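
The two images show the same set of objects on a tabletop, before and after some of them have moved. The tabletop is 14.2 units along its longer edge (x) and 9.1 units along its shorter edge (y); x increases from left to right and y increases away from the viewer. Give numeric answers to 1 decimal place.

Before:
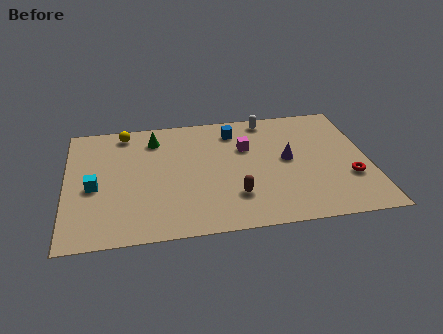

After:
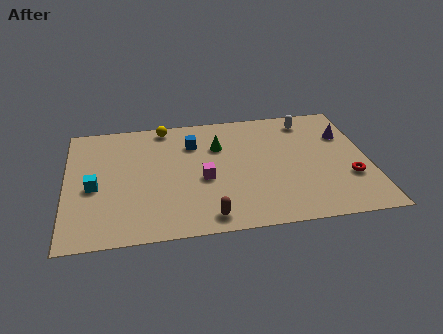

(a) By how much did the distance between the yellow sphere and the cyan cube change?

+1.1

Before: roughly 4.3 units apart; after: 5.4. That's 1.1 units further apart.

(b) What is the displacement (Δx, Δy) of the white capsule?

(1.9, -0.4)

The white capsule started near (9.6, 8.1) and ended near (11.5, 7.7).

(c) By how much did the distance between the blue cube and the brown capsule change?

+0.6

They were about 5.0 units apart before and 5.6 after — 0.6 units further apart.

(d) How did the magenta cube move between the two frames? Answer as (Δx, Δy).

(-2.1, -2.1)

The magenta cube was at about (8.5, 6.0) and moved to about (6.4, 3.9).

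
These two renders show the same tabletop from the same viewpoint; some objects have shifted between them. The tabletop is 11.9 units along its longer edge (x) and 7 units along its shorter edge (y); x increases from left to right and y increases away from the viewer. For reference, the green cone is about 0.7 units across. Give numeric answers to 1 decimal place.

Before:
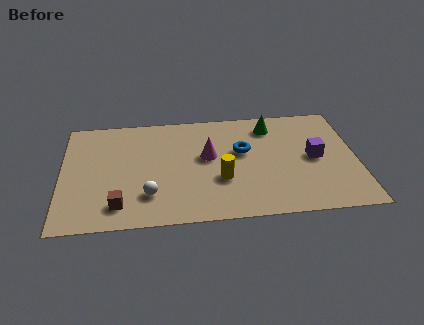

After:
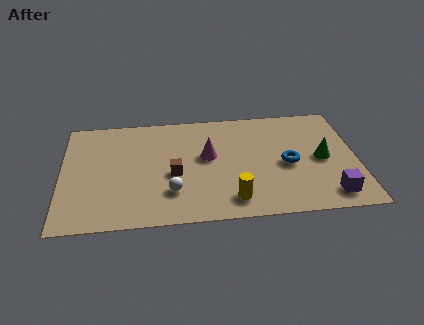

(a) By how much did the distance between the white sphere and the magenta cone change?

-0.7

Before: roughly 3.3 units apart; after: 2.6. That's 0.7 units closer together.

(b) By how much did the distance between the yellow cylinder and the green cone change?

+0.5

Before: roughly 3.8 units apart; after: 4.3. That's 0.5 units further apart.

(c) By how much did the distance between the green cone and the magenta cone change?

+1.5

Before: roughly 3.1 units apart; after: 4.6. That's 1.5 units further apart.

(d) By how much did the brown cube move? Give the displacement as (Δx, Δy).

(2.2, 1.7)

The brown cube was at about (2.3, 1.3) and moved to about (4.5, 3.0).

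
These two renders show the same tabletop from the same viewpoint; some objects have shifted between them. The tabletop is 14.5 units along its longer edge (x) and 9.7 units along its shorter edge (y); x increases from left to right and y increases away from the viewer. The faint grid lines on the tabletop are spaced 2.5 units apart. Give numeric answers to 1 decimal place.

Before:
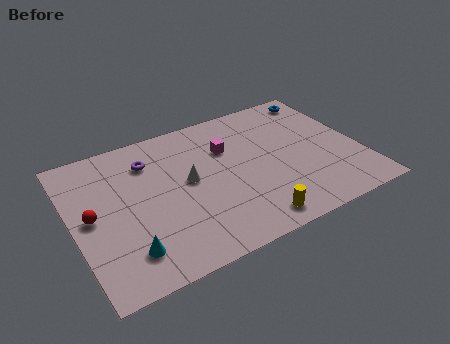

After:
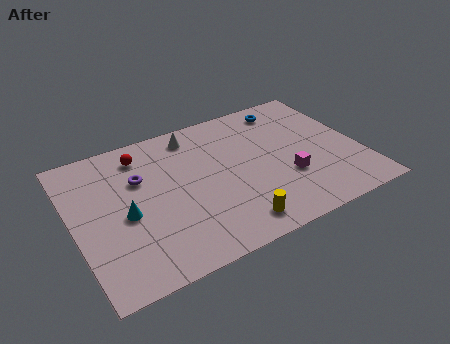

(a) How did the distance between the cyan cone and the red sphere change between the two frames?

+0.7

Before: roughly 3.2 units apart; after: 3.9. That's 0.7 units further apart.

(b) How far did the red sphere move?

4.2

From (0.9, 4.9) to (3.8, 8.0), the red sphere covered √(2.9² + 3.1²) ≈ 4.2 units.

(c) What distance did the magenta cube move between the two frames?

4.2

The magenta cube was near (8.0, 6.6) before and (10.6, 3.3) after, so it travelled √(2.6² + 3.3²) ≈ 4.2 units.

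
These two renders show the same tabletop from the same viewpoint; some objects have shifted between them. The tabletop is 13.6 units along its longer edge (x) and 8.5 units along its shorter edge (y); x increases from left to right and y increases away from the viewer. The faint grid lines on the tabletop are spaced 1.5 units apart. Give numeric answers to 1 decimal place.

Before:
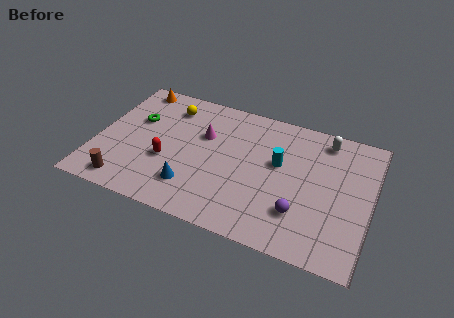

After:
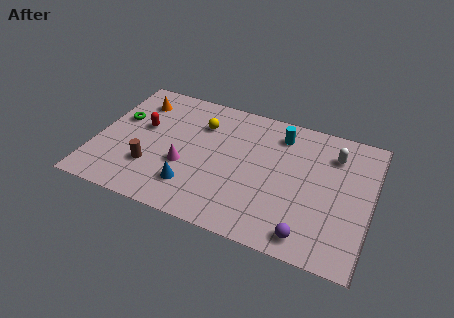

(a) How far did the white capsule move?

0.9

From (11.1, 7.3) to (11.6, 6.5), the white capsule covered √(0.5² + 0.8²) ≈ 0.9 units.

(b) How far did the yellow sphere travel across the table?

1.8

The yellow sphere moved from about (3.3, 6.8) to (5.0, 6.2), a distance of √(1.7² + 0.6²) ≈ 1.8.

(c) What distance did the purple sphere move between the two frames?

1.3

From (10.3, 2.3) to (10.8, 1.1), the purple sphere covered √(0.5² + 1.2²) ≈ 1.3 units.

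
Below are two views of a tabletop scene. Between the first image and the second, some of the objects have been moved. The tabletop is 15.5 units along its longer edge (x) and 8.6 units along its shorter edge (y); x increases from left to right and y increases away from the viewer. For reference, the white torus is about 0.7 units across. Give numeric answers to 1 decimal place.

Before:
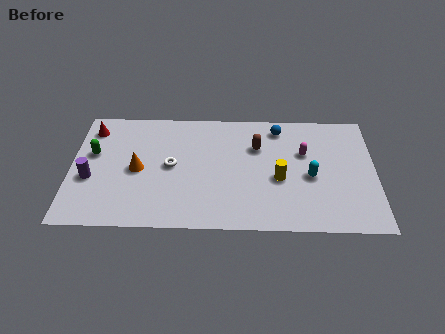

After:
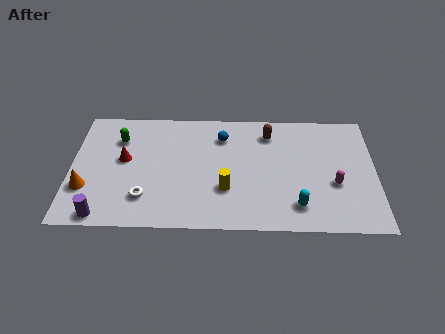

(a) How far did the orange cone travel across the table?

3.0

From (3.4, 4.1) to (0.8, 2.7), the orange cone covered √(2.6² + 1.4²) ≈ 3.0 units.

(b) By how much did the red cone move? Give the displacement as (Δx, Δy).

(1.7, -2.2)

From the two frames, the red cone sits at roughly (1.0, 7.0) before and (2.7, 4.8) after.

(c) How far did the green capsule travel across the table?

1.7

The green capsule moved from about (1.1, 5.2) to (2.4, 6.3), a distance of √(1.3² + 1.1²) ≈ 1.7.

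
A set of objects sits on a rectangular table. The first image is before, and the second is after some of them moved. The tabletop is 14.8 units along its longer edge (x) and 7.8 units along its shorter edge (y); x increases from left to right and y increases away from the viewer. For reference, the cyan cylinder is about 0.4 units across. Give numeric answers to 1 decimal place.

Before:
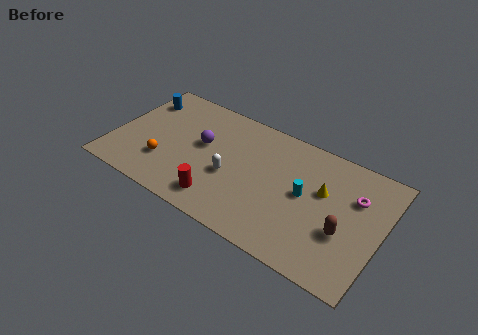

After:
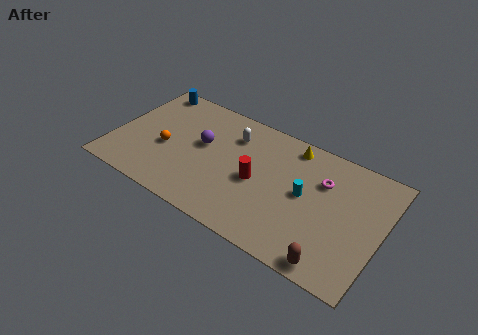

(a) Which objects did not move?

the purple sphere and the cyan cylinder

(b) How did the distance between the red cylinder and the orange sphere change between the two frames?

+1.7

The distance was about 3.4 in the first image and 5.1 in the second, so they moved 1.7 units further apart.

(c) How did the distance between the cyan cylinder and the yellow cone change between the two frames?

+1.8

Before: roughly 1.1 units apart; after: 2.9. That's 1.8 units further apart.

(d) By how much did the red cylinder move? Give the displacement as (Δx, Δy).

(1.7, 2.2)

From the two frames, the red cylinder sits at roughly (6.3, 1.4) before and (8.0, 3.6) after.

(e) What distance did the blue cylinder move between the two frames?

1.0

From (1.0, 6.0) to (1.3, 7.0), the blue cylinder covered √(0.3² + 1.0²) ≈ 1.0 units.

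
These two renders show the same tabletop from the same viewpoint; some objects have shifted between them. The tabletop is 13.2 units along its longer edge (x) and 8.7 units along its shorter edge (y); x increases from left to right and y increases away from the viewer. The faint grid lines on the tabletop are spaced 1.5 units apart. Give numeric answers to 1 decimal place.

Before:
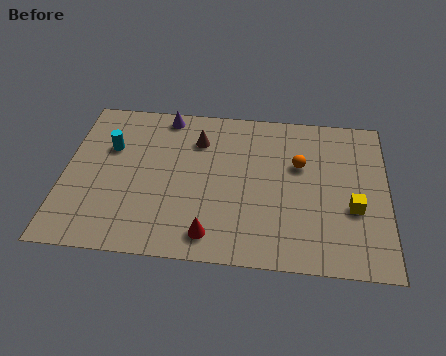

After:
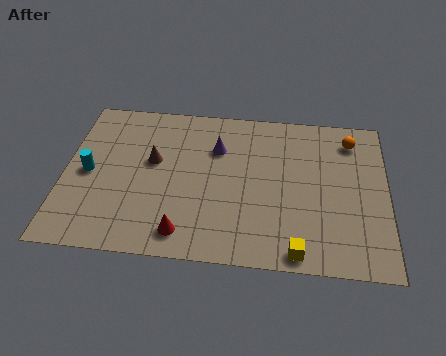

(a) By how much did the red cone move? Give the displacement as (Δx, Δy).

(-1.1, 0.0)

The red cone started near (6.1, 1.3) and ended near (5.0, 1.3).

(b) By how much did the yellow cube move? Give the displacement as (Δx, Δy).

(-2.2, -2.5)

From the two frames, the yellow cube sits at roughly (11.8, 3.3) before and (9.6, 0.8) after.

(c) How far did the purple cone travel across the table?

2.8

The purple cone moved from about (4.0, 7.8) to (6.2, 6.1), a distance of √(2.2² + 1.7²) ≈ 2.8.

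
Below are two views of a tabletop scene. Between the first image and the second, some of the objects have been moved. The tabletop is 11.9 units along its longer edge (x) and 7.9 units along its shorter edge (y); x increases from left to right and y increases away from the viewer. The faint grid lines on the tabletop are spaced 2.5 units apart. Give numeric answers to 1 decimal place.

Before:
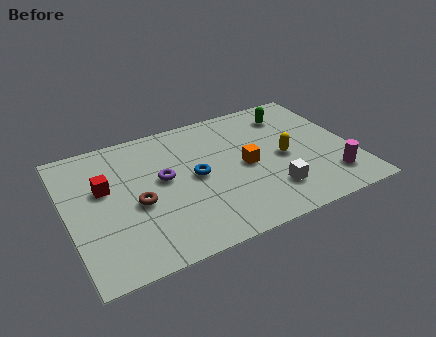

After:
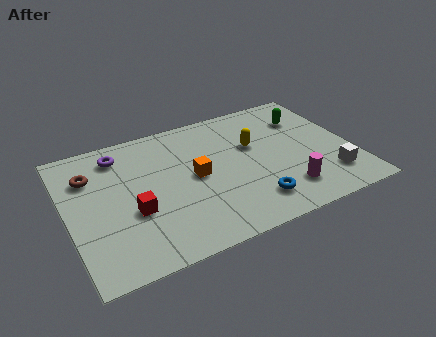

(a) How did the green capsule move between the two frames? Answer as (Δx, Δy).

(0.6, -0.5)

From the two frames, the green capsule sits at roughly (9.7, 6.3) before and (10.3, 5.8) after.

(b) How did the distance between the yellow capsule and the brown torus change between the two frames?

+0.6

They were about 6.2 units apart before and 6.8 after — 0.6 units further apart.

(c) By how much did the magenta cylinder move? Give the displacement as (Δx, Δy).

(-1.9, 0.0)

The magenta cylinder started near (10.7, 1.7) and ended near (8.8, 1.7).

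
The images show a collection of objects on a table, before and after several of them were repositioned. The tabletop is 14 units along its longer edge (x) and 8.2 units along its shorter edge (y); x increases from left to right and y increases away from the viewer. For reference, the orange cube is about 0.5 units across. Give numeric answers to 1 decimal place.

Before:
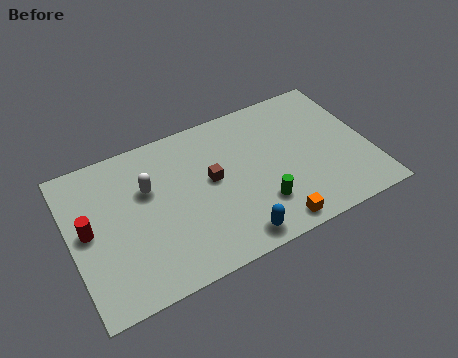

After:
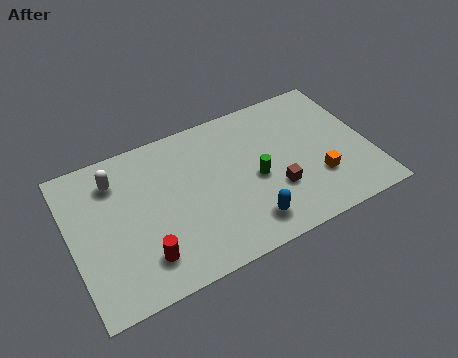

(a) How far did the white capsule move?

1.8

The white capsule moved from about (3.7, 5.3) to (2.3, 6.4), a distance of √(1.4² + 1.1²) ≈ 1.8.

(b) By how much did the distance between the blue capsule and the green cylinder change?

+0.5

The distance was about 1.8 in the first image and 2.3 in the second, so they moved 0.5 units further apart.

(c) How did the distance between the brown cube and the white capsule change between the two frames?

+5.0

They were about 3.0 units apart before and 8.0 after — 5.0 units further apart.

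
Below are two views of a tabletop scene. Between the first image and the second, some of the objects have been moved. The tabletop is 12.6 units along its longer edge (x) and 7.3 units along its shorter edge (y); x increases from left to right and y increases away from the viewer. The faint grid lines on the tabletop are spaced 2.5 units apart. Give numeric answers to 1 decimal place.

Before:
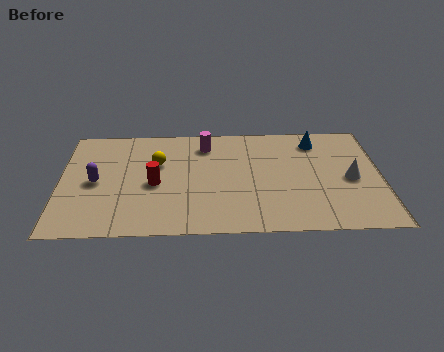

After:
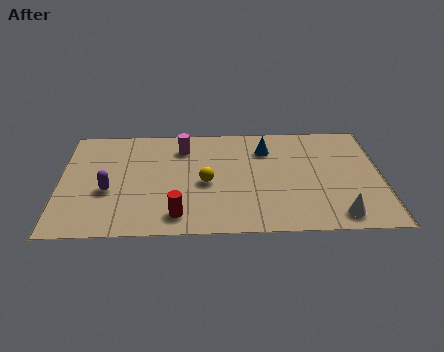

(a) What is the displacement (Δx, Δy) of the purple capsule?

(0.5, -0.6)

From the two frames, the purple capsule sits at roughly (1.4, 3.5) before and (1.9, 2.9) after.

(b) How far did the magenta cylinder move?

0.9

From (5.7, 5.9) to (4.8, 5.7), the magenta cylinder covered √(0.9² + 0.2²) ≈ 0.9 units.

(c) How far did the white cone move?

2.5

The white cone was near (11.4, 3.4) before and (10.8, 1.0) after, so it travelled √(0.6² + 2.4²) ≈ 2.5 units.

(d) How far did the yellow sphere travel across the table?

2.4

The yellow sphere was near (3.8, 4.7) before and (5.7, 3.3) after, so it travelled √(1.9² + 1.4²) ≈ 2.4 units.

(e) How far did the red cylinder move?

2.3

The red cylinder was near (3.7, 3.3) before and (4.6, 1.2) after, so it travelled √(0.9² + 2.1²) ≈ 2.3 units.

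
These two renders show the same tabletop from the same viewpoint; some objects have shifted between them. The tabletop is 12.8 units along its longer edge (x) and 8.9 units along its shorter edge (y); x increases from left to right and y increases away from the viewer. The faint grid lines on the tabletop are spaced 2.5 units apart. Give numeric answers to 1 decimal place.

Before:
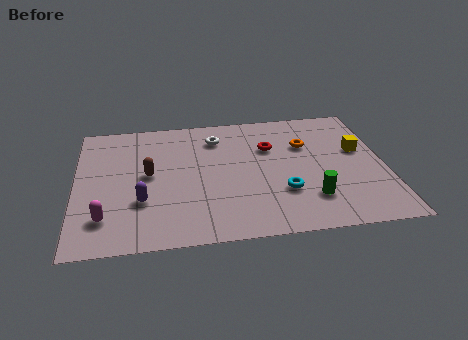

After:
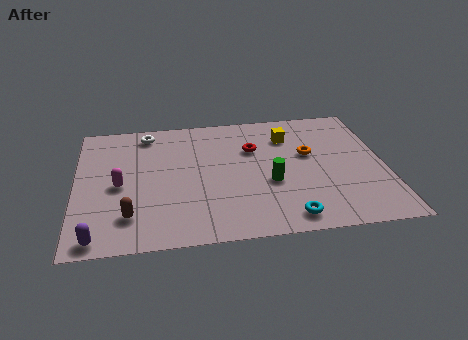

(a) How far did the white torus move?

3.0

The white torus moved from about (5.9, 7.0) to (3.0, 7.7), a distance of √(2.9² + 0.7²) ≈ 3.0.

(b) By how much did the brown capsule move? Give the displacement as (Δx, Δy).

(-0.8, -2.7)

The brown capsule started near (3.0, 4.7) and ended near (2.2, 2.0).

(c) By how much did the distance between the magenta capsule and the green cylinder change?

-2.2

The distance was about 8.4 in the first image and 6.2 in the second, so they moved 2.2 units closer together.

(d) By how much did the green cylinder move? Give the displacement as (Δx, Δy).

(-1.6, 1.3)

The green cylinder started near (9.6, 2.2) and ended near (8.0, 3.5).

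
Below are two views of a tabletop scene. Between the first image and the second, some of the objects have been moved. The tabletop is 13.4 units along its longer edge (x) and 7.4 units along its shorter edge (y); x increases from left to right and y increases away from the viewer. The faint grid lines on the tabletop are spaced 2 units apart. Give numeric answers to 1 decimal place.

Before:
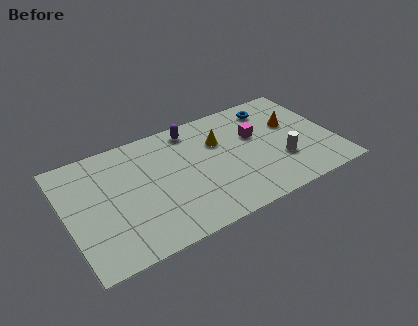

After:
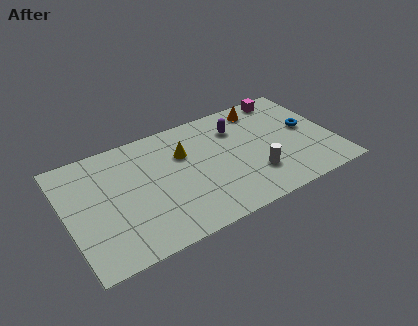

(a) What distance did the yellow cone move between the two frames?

1.8

The yellow cone moved from about (7.8, 5.0) to (6.0, 5.0), a distance of √(1.8² + 0.0²) ≈ 1.8.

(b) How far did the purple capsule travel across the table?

2.4

From (6.6, 6.4) to (8.8, 5.5), the purple capsule covered √(2.2² + 0.9²) ≈ 2.4 units.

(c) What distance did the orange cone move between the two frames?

2.1

The orange cone moved from about (11.5, 4.6) to (10.2, 6.3), a distance of √(1.3² + 1.7²) ≈ 2.1.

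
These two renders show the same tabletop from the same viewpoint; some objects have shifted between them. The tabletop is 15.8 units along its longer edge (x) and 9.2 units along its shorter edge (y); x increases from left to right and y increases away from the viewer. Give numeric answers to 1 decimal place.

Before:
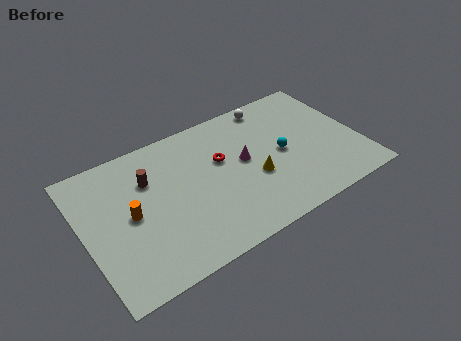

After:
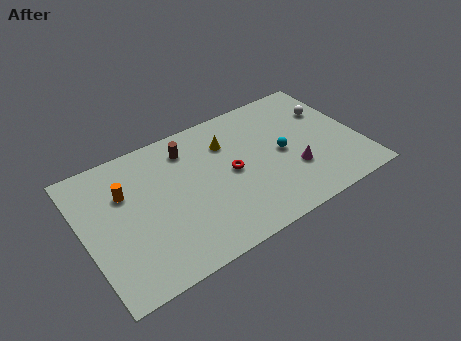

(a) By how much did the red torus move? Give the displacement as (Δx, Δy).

(0.4, -1.1)

From the two frames, the red torus sits at roughly (8.0, 5.7) before and (8.4, 4.6) after.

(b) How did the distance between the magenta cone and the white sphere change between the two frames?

+0.4

The distance was about 3.9 in the first image and 4.3 in the second, so they moved 0.4 units further apart.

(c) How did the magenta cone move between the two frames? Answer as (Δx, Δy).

(2.6, -2.0)

The magenta cone started near (9.2, 5.0) and ended near (11.8, 3.0).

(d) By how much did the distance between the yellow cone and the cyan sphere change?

+1.6

They were about 2.0 units apart before and 3.6 after — 1.6 units further apart.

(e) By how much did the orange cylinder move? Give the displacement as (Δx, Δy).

(-0.1, 1.6)

From the two frames, the orange cylinder sits at roughly (2.6, 4.6) before and (2.5, 6.2) after.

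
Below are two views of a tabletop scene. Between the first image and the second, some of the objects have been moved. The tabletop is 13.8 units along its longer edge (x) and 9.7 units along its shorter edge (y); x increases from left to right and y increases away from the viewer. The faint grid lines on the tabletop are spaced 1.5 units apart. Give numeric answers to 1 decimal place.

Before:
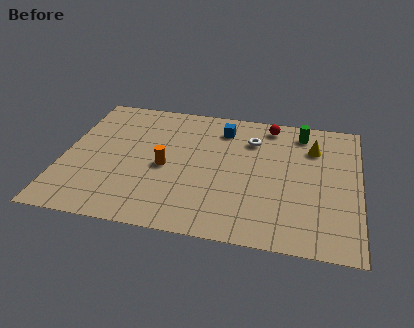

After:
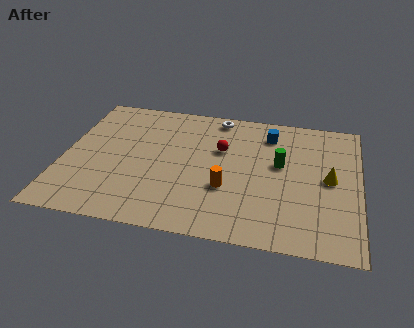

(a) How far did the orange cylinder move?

3.1

The orange cylinder was near (4.8, 4.4) before and (7.7, 3.4) after, so it travelled √(2.9² + 1.0²) ≈ 3.1 units.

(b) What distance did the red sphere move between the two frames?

3.2

The red sphere was near (9.5, 8.5) before and (7.3, 6.2) after, so it travelled √(2.2² + 2.3²) ≈ 3.2 units.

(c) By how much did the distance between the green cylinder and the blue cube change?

-1.4

The distance was about 3.7 in the first image and 2.3 in the second, so they moved 1.4 units closer together.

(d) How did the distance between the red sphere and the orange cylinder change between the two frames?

-3.4

They were about 6.2 units apart before and 2.8 after — 3.4 units closer together.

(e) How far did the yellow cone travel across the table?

2.3

From (11.6, 7.1) to (12.4, 4.9), the yellow cone covered √(0.8² + 2.2²) ≈ 2.3 units.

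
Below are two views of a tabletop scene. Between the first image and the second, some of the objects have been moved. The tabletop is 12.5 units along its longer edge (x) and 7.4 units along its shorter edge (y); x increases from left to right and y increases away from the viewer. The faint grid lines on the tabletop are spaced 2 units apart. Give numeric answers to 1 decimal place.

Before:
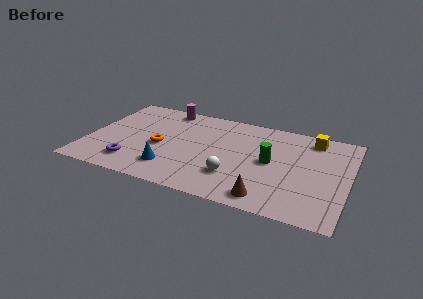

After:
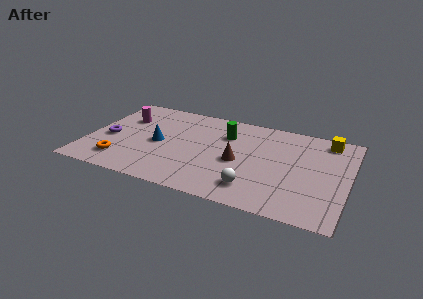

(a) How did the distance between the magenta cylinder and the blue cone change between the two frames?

-2.5

The distance was about 5.0 in the first image and 2.5 in the second, so they moved 2.5 units closer together.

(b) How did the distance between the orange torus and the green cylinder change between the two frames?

+0.7

Before: roughly 5.3 units apart; after: 6.0. That's 0.7 units further apart.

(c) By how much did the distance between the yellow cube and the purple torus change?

+1.3

The distance was about 9.5 in the first image and 10.8 in the second, so they moved 1.3 units further apart.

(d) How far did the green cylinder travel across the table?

2.7

The green cylinder moved from about (8.8, 3.8) to (6.5, 5.3), a distance of √(2.3² + 1.5²) ≈ 2.7.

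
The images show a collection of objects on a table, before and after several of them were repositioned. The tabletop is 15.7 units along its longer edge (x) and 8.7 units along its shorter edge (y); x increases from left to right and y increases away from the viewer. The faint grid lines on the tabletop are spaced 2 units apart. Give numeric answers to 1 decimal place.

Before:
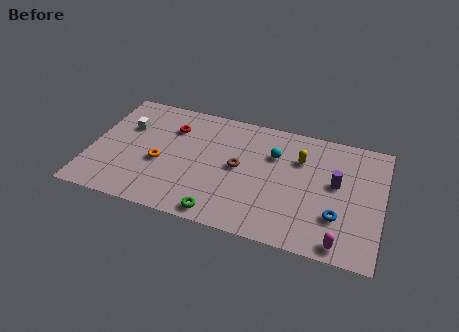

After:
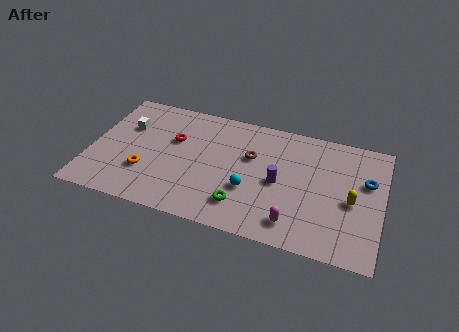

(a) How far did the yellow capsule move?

3.6

The yellow capsule was near (11.2, 6.1) before and (14.1, 3.9) after, so it travelled √(2.9² + 2.2²) ≈ 3.6 units.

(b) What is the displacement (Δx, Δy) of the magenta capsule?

(-2.5, 0.6)

From the two frames, the magenta capsule sits at roughly (13.7, 0.9) before and (11.2, 1.5) after.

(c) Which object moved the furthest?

the yellow capsule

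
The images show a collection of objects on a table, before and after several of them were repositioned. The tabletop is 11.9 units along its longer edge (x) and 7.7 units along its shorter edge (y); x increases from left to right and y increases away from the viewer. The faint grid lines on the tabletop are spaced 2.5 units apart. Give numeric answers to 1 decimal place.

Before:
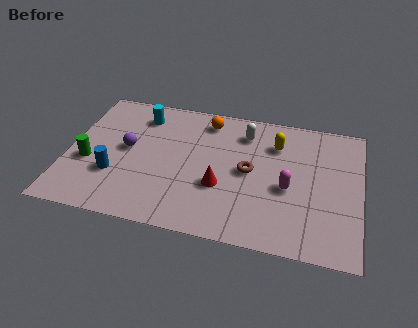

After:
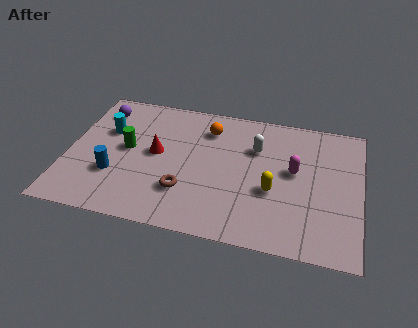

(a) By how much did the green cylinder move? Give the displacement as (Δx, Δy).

(1.5, 1.1)

The green cylinder was at about (0.9, 3.0) and moved to about (2.4, 4.1).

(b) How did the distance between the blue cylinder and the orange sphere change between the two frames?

-0.3

They were about 5.3 units apart before and 5.0 after — 0.3 units closer together.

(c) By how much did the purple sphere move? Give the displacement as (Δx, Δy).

(-1.3, 2.1)

The purple sphere was at about (2.4, 4.1) and moved to about (1.1, 6.2).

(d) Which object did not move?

the blue cylinder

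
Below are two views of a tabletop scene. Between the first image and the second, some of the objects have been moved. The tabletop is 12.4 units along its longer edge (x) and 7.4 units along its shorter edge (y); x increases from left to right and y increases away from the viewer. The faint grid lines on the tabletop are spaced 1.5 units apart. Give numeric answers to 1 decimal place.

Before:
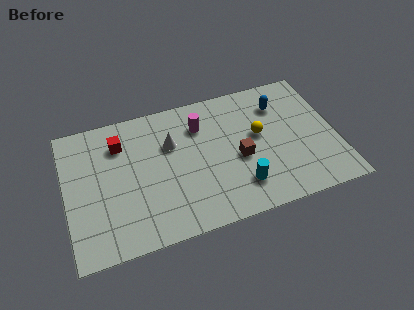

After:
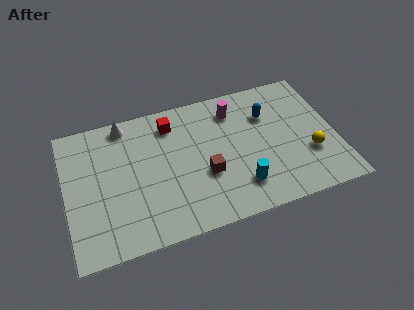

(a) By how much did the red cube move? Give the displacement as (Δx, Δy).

(2.4, 0.4)

From the two frames, the red cube sits at roughly (2.6, 5.6) before and (5.0, 6.0) after.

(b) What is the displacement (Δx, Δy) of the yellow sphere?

(2.2, -1.7)

The yellow sphere was at about (8.9, 4.2) and moved to about (11.1, 2.5).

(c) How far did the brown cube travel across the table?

1.6

The brown cube was near (7.9, 3.2) before and (6.3, 2.8) after, so it travelled √(1.6² + 0.4²) ≈ 1.6 units.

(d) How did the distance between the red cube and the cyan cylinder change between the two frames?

-1.4

They were about 6.5 units apart before and 5.1 after — 1.4 units closer together.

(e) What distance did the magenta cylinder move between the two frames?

1.6

The magenta cylinder was near (6.3, 5.5) before and (7.9, 5.9) after, so it travelled √(1.6² + 0.4²) ≈ 1.6 units.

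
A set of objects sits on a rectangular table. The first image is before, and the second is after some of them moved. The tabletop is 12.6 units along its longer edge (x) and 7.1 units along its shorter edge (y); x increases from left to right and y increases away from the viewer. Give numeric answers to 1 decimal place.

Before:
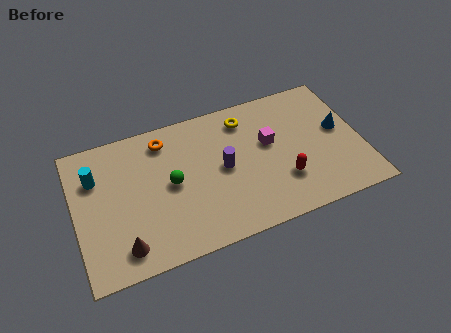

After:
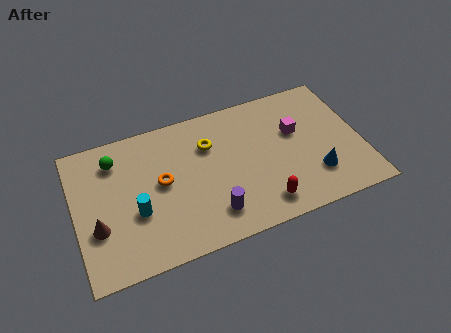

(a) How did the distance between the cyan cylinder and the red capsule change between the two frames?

-2.9

Before: roughly 8.5 units apart; after: 5.6. That's 2.9 units closer together.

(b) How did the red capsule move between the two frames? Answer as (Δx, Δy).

(-1.0, -0.9)

From the two frames, the red capsule sits at roughly (9.0, 2.1) before and (8.0, 1.2) after.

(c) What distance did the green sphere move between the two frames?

3.0

The green sphere moved from about (4.2, 3.6) to (1.9, 5.6), a distance of √(2.3² + 2.0²) ≈ 3.0.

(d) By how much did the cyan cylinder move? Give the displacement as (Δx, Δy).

(1.6, -2.3)

The cyan cylinder was at about (1.0, 5.0) and moved to about (2.6, 2.7).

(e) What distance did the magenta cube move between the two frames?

1.2

The magenta cube was near (8.6, 4.2) before and (9.8, 4.4) after, so it travelled √(1.2² + 0.2²) ≈ 1.2 units.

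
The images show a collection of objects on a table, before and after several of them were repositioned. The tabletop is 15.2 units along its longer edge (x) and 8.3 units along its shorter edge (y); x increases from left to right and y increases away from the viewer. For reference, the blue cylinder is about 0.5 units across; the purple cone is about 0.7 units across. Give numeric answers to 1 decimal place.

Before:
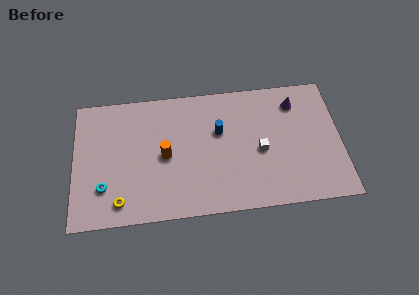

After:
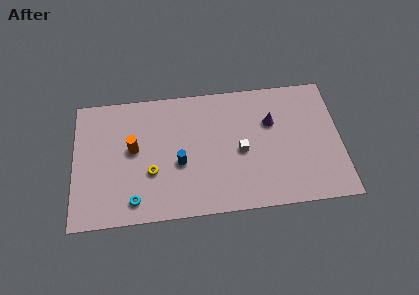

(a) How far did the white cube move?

1.1

The white cube moved from about (10.6, 3.7) to (9.5, 3.8), a distance of √(1.1² + 0.1²) ≈ 1.1.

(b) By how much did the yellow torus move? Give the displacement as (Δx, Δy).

(1.8, 1.7)

The yellow torus was at about (2.6, 1.3) and moved to about (4.4, 3.0).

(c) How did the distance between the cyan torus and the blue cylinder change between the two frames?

-3.9

The distance was about 7.2 in the first image and 3.3 in the second, so they moved 3.9 units closer together.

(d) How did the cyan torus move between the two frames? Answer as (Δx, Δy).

(1.7, -1.0)

The cyan torus started near (1.7, 2.3) and ended near (3.4, 1.3).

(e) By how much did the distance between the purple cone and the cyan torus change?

-2.9

The distance was about 11.8 in the first image and 8.9 in the second, so they moved 2.9 units closer together.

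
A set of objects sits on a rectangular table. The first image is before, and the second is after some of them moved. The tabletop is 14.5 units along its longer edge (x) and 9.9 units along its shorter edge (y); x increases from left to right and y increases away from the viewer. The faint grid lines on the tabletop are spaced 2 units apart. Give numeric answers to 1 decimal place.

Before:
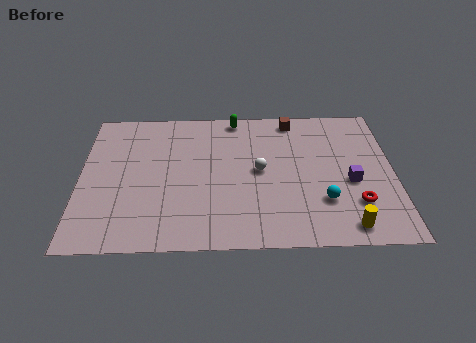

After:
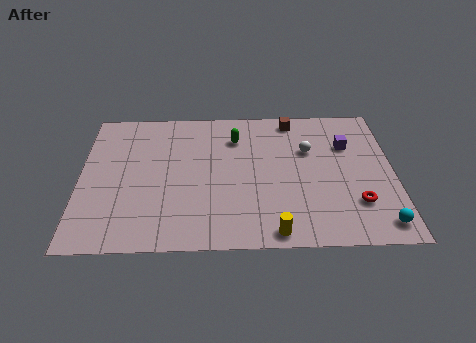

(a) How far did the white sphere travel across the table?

2.7

The white sphere moved from about (8.3, 5.1) to (10.6, 6.5), a distance of √(2.3² + 1.4²) ≈ 2.7.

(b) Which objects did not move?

the brown cube and the red torus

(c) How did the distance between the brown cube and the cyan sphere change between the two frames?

+2.4

The distance was about 6.0 in the first image and 8.4 in the second, so they moved 2.4 units further apart.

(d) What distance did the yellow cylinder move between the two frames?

3.3

The yellow cylinder moved from about (12.2, 1.2) to (8.9, 0.9), a distance of √(3.3² + 0.3²) ≈ 3.3.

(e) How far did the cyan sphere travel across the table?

3.0

From (11.2, 2.9) to (13.7, 1.3), the cyan sphere covered √(2.5² + 1.6²) ≈ 3.0 units.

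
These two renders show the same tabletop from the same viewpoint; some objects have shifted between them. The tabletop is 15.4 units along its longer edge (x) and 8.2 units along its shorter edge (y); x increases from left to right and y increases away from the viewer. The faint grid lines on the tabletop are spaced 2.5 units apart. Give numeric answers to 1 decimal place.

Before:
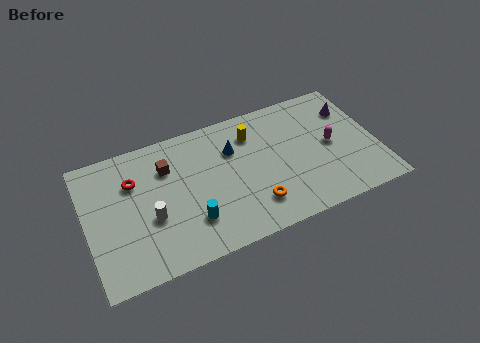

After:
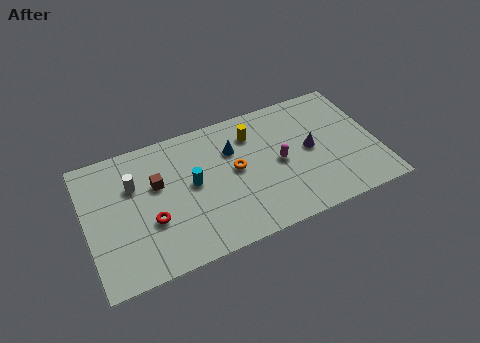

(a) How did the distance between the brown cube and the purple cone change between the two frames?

-1.8

The distance was about 9.9 in the first image and 8.1 in the second, so they moved 1.8 units closer together.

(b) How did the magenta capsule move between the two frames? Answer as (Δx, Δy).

(-2.8, -0.1)

The magenta capsule started near (13.0, 4.1) and ended near (10.2, 4.0).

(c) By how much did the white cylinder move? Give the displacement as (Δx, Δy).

(-0.7, 2.3)

The white cylinder was at about (3.3, 3.2) and moved to about (2.6, 5.5).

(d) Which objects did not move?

the blue cone and the yellow cylinder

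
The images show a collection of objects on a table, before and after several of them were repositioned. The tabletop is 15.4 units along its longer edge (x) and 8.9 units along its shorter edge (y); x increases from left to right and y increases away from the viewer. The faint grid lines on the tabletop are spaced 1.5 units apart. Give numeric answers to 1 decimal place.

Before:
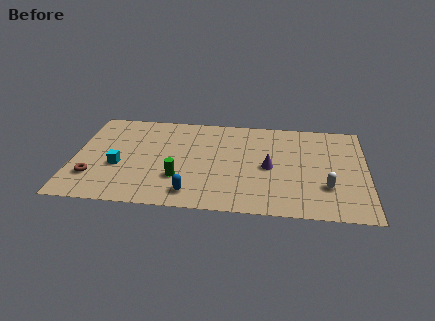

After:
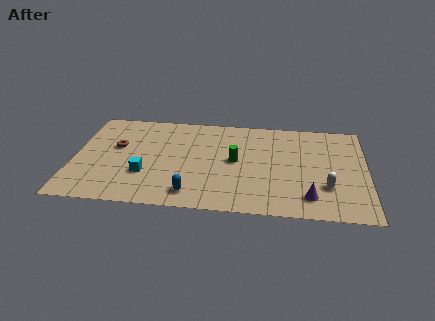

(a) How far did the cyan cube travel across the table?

1.5

From (2.4, 3.5) to (3.8, 2.9), the cyan cube covered √(1.4² + 0.6²) ≈ 1.5 units.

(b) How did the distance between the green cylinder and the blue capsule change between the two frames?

+2.4

The distance was about 1.5 in the first image and 3.9 in the second, so they moved 2.4 units further apart.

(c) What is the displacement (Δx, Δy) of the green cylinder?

(2.9, 1.9)

The green cylinder started near (5.6, 2.7) and ended near (8.5, 4.6).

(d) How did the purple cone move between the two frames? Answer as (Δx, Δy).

(2.1, -2.5)

From the two frames, the purple cone sits at roughly (10.3, 4.2) before and (12.4, 1.7) after.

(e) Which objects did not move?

the blue capsule and the white capsule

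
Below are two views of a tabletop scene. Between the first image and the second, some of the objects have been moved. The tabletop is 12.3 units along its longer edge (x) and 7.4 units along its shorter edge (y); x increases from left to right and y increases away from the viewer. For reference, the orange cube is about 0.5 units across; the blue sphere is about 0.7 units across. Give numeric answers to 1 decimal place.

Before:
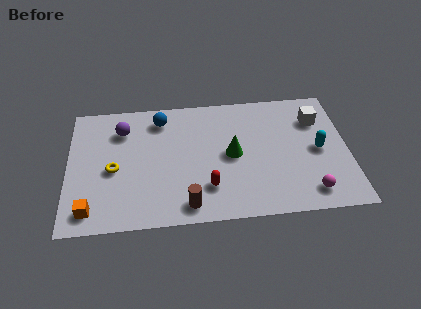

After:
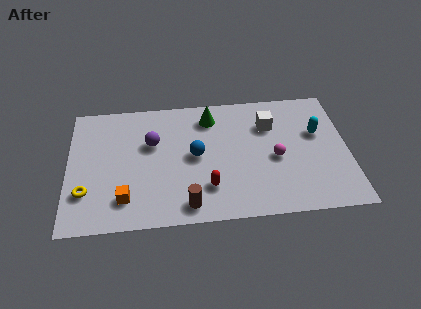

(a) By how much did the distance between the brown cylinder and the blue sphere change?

-2.4

The distance was about 5.2 in the first image and 2.8 in the second, so they moved 2.4 units closer together.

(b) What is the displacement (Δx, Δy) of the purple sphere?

(1.3, -0.9)

The purple sphere was at about (2.4, 5.6) and moved to about (3.7, 4.7).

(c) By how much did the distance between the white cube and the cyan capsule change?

+0.4

The distance was about 1.8 in the first image and 2.2 in the second, so they moved 0.4 units further apart.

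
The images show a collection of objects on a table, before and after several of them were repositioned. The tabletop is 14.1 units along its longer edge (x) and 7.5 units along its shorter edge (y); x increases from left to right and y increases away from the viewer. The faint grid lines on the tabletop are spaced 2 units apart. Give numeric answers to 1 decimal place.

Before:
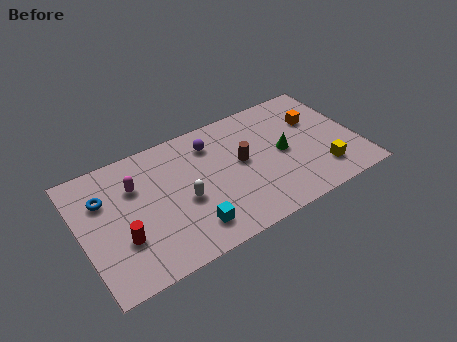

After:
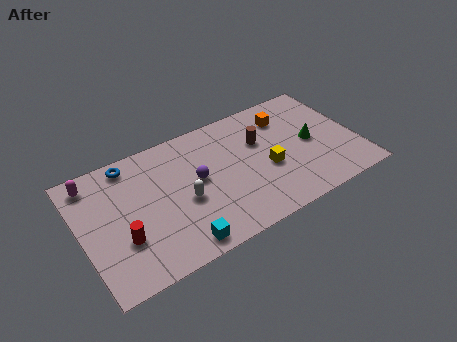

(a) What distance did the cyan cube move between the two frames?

0.9

From (5.2, 1.5) to (4.5, 0.9), the cyan cube covered √(0.7² + 0.6²) ≈ 0.9 units.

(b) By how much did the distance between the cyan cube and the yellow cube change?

-1.4

The distance was about 6.8 in the first image and 5.4 in the second, so they moved 1.4 units closer together.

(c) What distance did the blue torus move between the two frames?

2.1

The blue torus moved from about (1.3, 5.2) to (2.8, 6.6), a distance of √(1.5² + 1.4²) ≈ 2.1.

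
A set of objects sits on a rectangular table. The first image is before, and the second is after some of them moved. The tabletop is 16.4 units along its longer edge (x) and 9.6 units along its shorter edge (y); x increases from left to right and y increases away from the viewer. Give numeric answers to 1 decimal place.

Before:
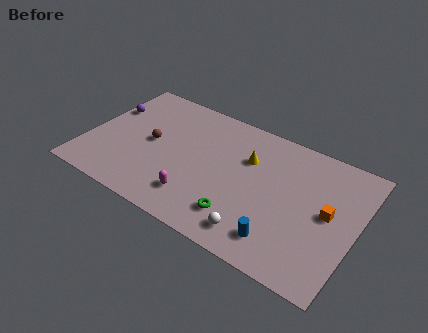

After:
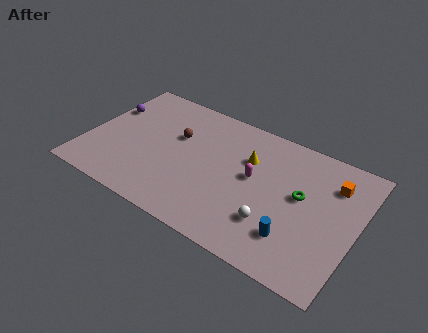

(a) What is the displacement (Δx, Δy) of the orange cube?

(0.0, 2.2)

The orange cube was at about (14.7, 5.0) and moved to about (14.7, 7.2).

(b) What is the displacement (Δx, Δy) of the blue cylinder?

(0.7, 0.6)

The blue cylinder started near (12.3, 1.8) and ended near (13.0, 2.4).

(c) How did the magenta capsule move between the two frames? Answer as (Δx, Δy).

(3.0, 3.2)

The magenta capsule started near (7.1, 2.1) and ended near (10.1, 5.3).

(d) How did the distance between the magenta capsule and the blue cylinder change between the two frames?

-1.1

They were about 5.2 units apart before and 4.1 after — 1.1 units closer together.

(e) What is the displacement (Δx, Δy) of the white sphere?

(0.8, 1.2)

From the two frames, the white sphere sits at roughly (10.9, 1.5) before and (11.7, 2.7) after.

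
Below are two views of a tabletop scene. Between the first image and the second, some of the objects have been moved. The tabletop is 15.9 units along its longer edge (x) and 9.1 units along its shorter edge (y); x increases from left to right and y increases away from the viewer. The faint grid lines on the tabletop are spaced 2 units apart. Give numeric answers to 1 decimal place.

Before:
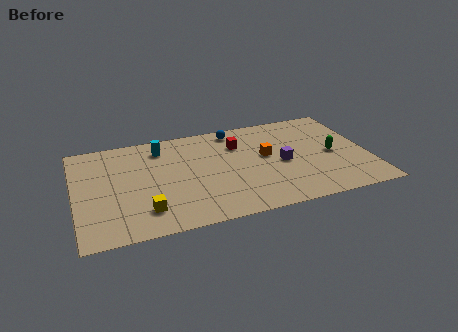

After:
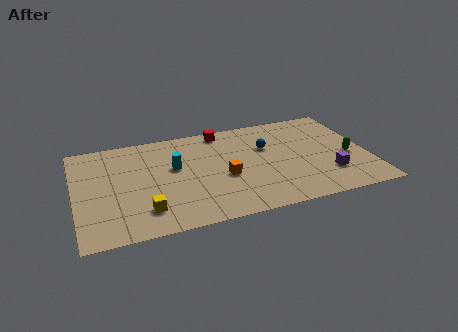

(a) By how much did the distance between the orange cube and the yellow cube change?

-2.7

Before: roughly 7.5 units apart; after: 4.8. That's 2.7 units closer together.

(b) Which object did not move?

the yellow cube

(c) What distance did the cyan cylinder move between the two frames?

2.1

The cyan cylinder moved from about (4.8, 7.4) to (5.4, 5.4), a distance of √(0.6² + 2.0²) ≈ 2.1.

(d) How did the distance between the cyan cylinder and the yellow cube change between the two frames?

-1.7

The distance was about 5.5 in the first image and 3.8 in the second, so they moved 1.7 units closer together.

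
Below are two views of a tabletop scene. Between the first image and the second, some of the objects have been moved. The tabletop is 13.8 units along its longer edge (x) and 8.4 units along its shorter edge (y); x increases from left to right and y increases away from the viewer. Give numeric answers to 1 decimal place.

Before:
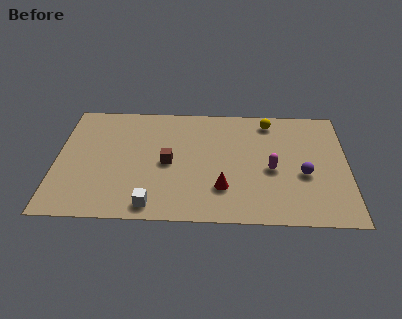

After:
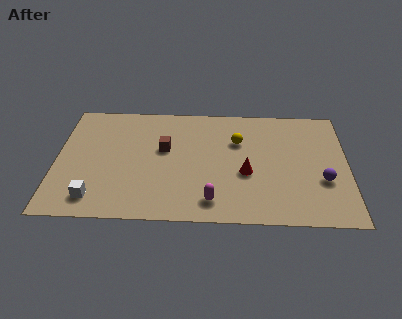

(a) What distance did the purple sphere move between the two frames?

1.0

The purple sphere moved from about (11.7, 3.4) to (12.6, 3.0), a distance of √(0.9² + 0.4²) ≈ 1.0.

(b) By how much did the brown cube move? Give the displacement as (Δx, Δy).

(-0.2, 1.0)

The brown cube was at about (5.3, 4.0) and moved to about (5.1, 5.0).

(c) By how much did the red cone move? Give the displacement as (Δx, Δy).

(1.1, 1.1)

The red cone was at about (7.9, 2.3) and moved to about (9.0, 3.4).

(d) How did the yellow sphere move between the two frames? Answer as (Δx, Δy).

(-1.5, -1.5)

The yellow sphere was at about (10.1, 7.2) and moved to about (8.6, 5.7).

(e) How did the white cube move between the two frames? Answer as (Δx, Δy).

(-2.7, 0.4)

The white cube started near (4.6, 1.0) and ended near (1.9, 1.4).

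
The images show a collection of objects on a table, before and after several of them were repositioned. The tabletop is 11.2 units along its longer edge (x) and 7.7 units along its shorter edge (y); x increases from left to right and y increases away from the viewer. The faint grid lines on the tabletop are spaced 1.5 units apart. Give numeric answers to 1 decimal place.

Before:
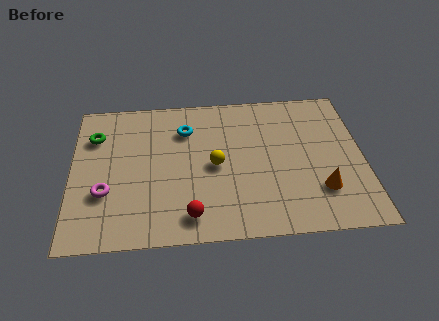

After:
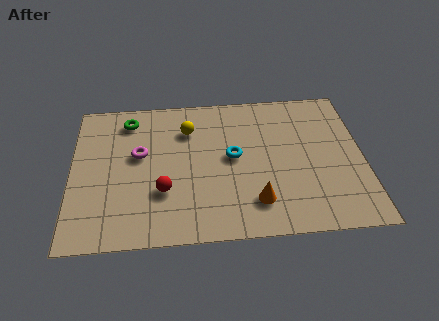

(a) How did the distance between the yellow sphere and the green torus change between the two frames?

-2.6

Before: roughly 5.0 units apart; after: 2.4. That's 2.6 units closer together.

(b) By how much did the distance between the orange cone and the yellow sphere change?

+0.4

They were about 4.3 units apart before and 4.7 after — 0.4 units further apart.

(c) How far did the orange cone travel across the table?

2.5

The orange cone was near (9.5, 2.1) before and (7.0, 1.7) after, so it travelled √(2.5² + 0.4²) ≈ 2.5 units.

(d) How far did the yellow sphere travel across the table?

2.2

The yellow sphere was near (5.5, 3.7) before and (4.5, 5.7) after, so it travelled √(1.0² + 2.0²) ≈ 2.2 units.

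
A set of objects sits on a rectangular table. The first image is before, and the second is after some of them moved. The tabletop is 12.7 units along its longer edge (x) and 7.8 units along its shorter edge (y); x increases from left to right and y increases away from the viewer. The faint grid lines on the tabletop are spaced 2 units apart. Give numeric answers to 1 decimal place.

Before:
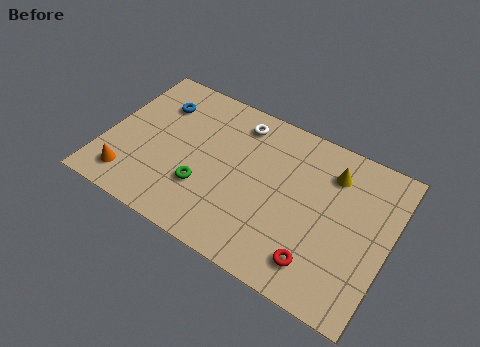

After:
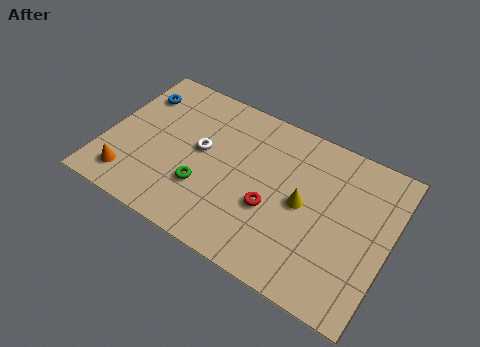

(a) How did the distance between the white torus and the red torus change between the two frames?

-3.0

The distance was about 6.6 in the first image and 3.6 in the second, so they moved 3.0 units closer together.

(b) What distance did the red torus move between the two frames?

2.7

The red torus was near (9.9, 1.5) before and (7.6, 3.0) after, so it travelled √(2.3² + 1.5²) ≈ 2.7 units.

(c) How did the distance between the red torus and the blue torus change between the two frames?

-1.8

They were about 9.0 units apart before and 7.2 after — 1.8 units closer together.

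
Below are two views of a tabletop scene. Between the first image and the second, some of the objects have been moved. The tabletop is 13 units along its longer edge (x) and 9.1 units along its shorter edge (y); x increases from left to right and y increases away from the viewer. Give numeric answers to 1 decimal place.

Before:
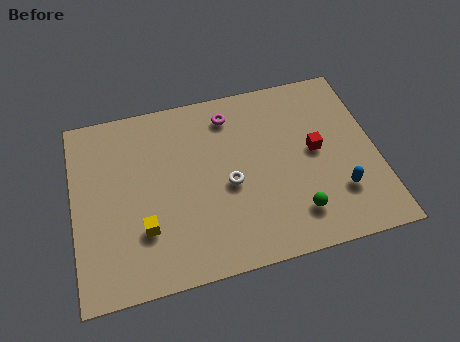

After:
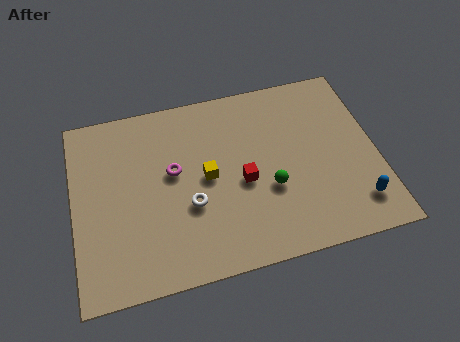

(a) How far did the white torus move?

1.8

The white torus moved from about (6.6, 4.0) to (4.9, 3.4), a distance of √(1.7² + 0.6²) ≈ 1.8.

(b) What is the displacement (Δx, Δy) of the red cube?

(-3.2, -0.8)

The red cube was at about (10.4, 4.8) and moved to about (7.2, 4.0).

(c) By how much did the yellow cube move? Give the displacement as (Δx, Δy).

(2.8, 1.9)

The yellow cube started near (2.9, 2.7) and ended near (5.7, 4.6).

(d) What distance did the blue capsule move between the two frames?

1.0

From (11.2, 2.5) to (11.9, 1.8), the blue capsule covered √(0.7² + 0.7²) ≈ 1.0 units.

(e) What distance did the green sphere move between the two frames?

1.8

From (9.3, 1.9) to (8.3, 3.4), the green sphere covered √(1.0² + 1.5²) ≈ 1.8 units.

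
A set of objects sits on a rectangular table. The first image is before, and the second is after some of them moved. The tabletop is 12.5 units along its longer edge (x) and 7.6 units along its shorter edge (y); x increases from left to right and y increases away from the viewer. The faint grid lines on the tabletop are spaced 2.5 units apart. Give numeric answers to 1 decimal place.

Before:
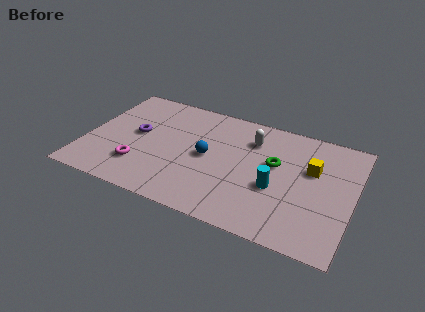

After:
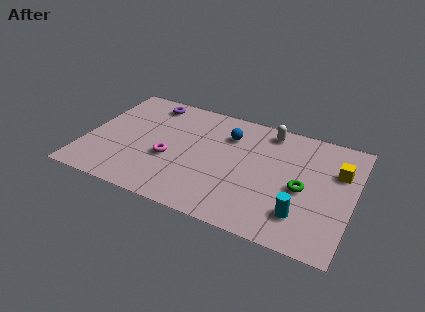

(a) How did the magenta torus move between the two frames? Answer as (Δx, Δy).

(1.3, 1.0)

The magenta torus started near (2.7, 2.0) and ended near (4.0, 3.0).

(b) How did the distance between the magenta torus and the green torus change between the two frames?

-0.4

Before: roughly 6.6 units apart; after: 6.2. That's 0.4 units closer together.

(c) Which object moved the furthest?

the purple torus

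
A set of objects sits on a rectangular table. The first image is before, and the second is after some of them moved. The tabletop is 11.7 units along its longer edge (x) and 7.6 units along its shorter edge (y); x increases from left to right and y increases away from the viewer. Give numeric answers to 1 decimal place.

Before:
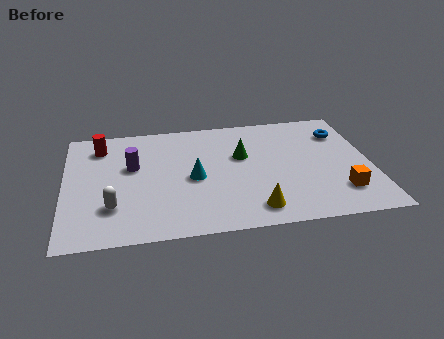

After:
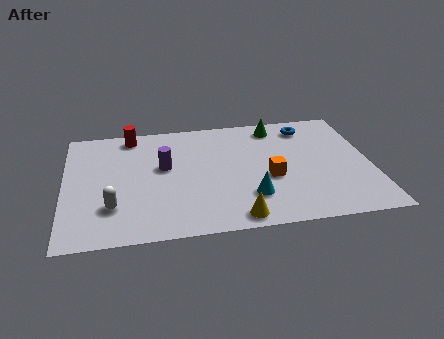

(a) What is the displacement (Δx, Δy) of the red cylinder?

(1.2, 0.6)

From the two frames, the red cylinder sits at roughly (1.4, 6.1) before and (2.6, 6.7) after.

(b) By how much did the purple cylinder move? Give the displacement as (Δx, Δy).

(1.2, -0.2)

The purple cylinder was at about (2.6, 4.6) and moved to about (3.8, 4.4).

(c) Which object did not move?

the white capsule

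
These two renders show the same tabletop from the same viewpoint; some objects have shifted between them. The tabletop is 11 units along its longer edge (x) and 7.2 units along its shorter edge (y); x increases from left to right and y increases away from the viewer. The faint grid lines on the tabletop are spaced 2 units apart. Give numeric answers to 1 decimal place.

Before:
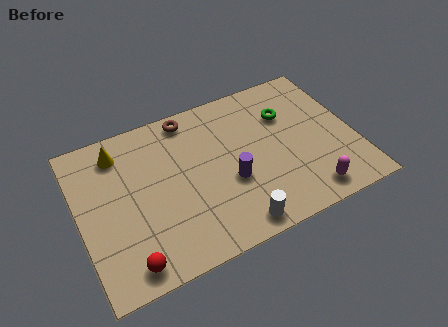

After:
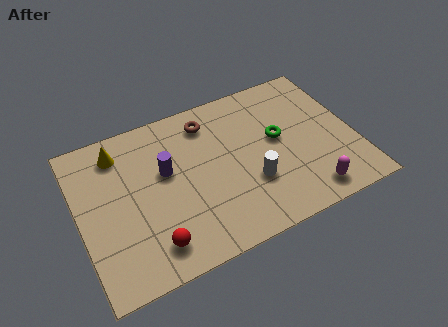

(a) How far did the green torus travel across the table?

1.1

The green torus moved from about (8.5, 5.0) to (8.0, 4.0), a distance of √(0.5² + 1.0²) ≈ 1.1.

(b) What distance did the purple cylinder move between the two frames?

2.8

From (5.9, 2.8) to (3.5, 4.3), the purple cylinder covered √(2.4² + 1.5²) ≈ 2.8 units.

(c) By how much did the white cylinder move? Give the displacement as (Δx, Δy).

(0.9, 1.6)

The white cylinder was at about (5.8, 0.8) and moved to about (6.7, 2.4).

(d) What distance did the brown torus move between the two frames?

0.9

From (4.7, 6.4) to (5.4, 5.9), the brown torus covered √(0.7² + 0.5²) ≈ 0.9 units.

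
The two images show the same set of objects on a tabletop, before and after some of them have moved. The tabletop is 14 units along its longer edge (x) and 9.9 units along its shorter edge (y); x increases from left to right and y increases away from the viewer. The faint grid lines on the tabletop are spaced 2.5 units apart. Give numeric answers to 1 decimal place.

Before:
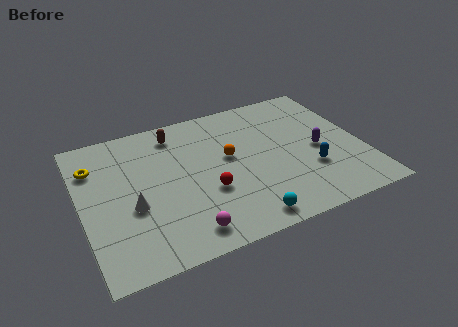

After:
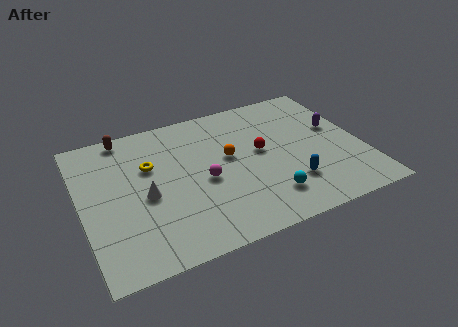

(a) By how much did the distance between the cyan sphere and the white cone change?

+0.3

They were about 5.9 units apart before and 6.2 after — 0.3 units further apart.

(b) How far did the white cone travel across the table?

0.9

The white cone was near (2.4, 3.9) before and (3.1, 4.4) after, so it travelled √(0.7² + 0.5²) ≈ 0.9 units.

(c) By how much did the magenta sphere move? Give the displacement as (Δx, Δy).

(1.3, 3.0)

The magenta sphere was at about (4.7, 1.4) and moved to about (6.0, 4.4).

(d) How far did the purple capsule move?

1.7

The purple capsule moved from about (11.8, 4.5) to (12.9, 5.8), a distance of √(1.1² + 1.3²) ≈ 1.7.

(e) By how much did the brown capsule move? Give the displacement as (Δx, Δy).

(-2.5, 0.7)

The brown capsule started near (5.0, 8.3) and ended near (2.5, 9.0).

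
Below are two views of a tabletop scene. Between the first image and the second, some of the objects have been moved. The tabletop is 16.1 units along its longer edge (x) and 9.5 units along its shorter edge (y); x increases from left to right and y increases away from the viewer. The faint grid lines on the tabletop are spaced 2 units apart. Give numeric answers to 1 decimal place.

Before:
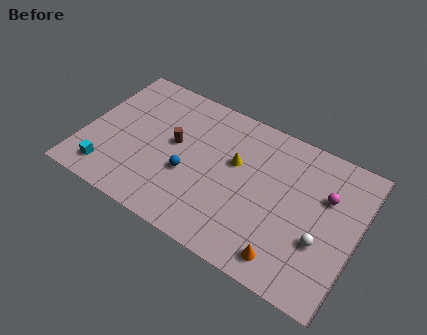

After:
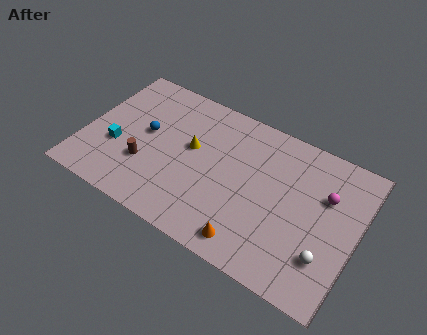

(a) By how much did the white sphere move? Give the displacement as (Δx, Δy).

(0.4, -0.8)

The white sphere started near (14.2, 3.4) and ended near (14.6, 2.6).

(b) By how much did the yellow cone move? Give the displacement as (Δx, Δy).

(-2.6, -0.3)

The yellow cone started near (8.8, 5.8) and ended near (6.2, 5.5).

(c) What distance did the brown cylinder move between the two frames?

2.6

The brown cylinder was near (5.2, 5.3) before and (3.8, 3.1) after, so it travelled √(1.4² + 2.2²) ≈ 2.6 units.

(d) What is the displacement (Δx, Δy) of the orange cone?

(-2.1, -0.1)

From the two frames, the orange cone sits at roughly (12.5, 1.4) before and (10.4, 1.3) after.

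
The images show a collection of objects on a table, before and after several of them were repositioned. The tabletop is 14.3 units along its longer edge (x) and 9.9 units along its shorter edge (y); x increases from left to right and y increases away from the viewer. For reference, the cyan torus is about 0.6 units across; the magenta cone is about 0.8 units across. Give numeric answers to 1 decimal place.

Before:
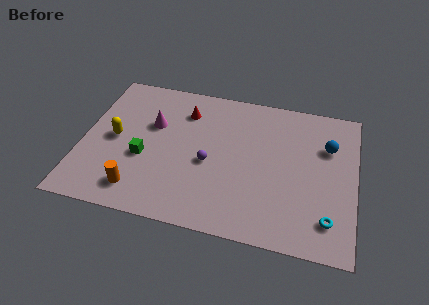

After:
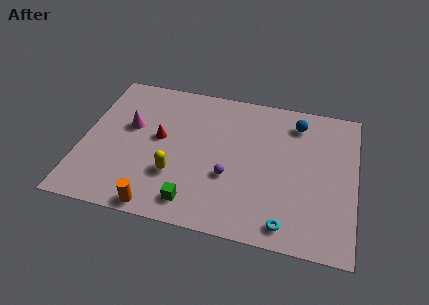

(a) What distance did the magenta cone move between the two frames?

1.3

From (3.6, 6.3) to (2.4, 5.9), the magenta cone covered √(1.2² + 0.4²) ≈ 1.3 units.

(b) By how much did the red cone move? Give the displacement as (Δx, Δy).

(-1.2, -2.2)

From the two frames, the red cone sits at roughly (5.2, 7.6) before and (4.0, 5.4) after.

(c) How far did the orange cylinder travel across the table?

1.4

The orange cylinder was near (3.2, 1.7) before and (4.3, 0.8) after, so it travelled √(1.1² + 0.9²) ≈ 1.4 units.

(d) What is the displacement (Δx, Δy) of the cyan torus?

(-2.1, -0.8)

The cyan torus started near (13.0, 2.0) and ended near (10.9, 1.2).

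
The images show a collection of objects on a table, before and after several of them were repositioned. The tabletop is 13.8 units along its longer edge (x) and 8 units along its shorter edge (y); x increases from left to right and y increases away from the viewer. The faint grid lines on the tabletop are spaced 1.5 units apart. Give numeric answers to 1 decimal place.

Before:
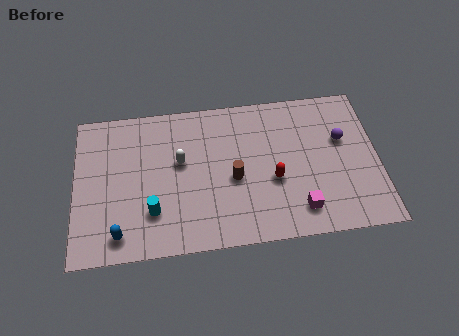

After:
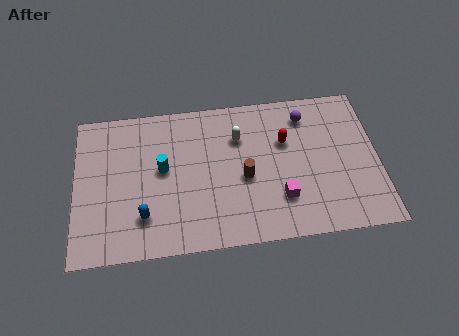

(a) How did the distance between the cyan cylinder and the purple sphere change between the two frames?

-2.2

The distance was about 9.1 in the first image and 6.9 in the second, so they moved 2.2 units closer together.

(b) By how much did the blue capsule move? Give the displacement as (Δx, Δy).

(1.1, 0.8)

The blue capsule started near (2.0, 1.2) and ended near (3.1, 2.0).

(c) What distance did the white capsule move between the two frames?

2.9

From (4.8, 4.7) to (7.5, 5.7), the white capsule covered √(2.7² + 1.0²) ≈ 2.9 units.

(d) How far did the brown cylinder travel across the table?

0.5

The brown cylinder was near (7.2, 3.5) before and (7.7, 3.5) after, so it travelled √(0.5² + 0.0²) ≈ 0.5 units.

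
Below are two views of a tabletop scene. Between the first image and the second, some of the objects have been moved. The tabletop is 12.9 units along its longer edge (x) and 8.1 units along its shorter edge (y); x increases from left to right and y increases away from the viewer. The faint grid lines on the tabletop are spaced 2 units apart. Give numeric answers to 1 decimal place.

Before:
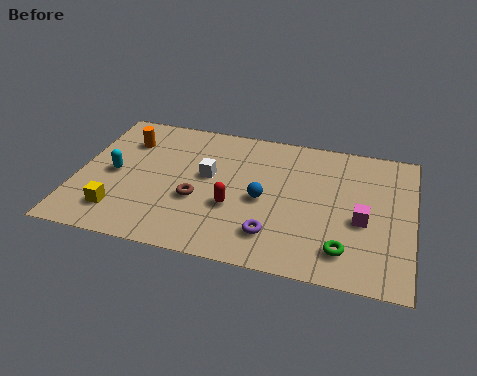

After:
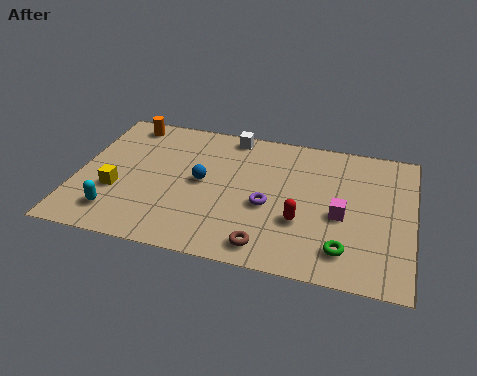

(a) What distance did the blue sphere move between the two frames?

2.5

From (7.2, 3.7) to (4.8, 4.2), the blue sphere covered √(2.4² + 0.5²) ≈ 2.5 units.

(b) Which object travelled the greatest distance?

the brown torus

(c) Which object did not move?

the green torus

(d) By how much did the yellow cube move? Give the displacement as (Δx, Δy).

(-0.2, 1.2)

The yellow cube was at about (1.8, 1.7) and moved to about (1.6, 2.9).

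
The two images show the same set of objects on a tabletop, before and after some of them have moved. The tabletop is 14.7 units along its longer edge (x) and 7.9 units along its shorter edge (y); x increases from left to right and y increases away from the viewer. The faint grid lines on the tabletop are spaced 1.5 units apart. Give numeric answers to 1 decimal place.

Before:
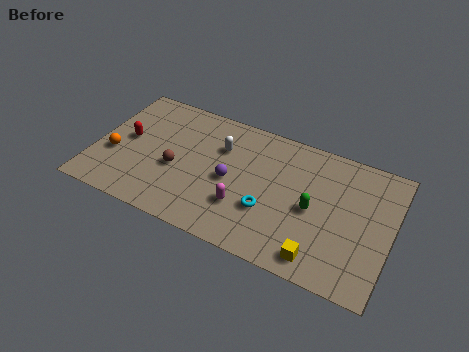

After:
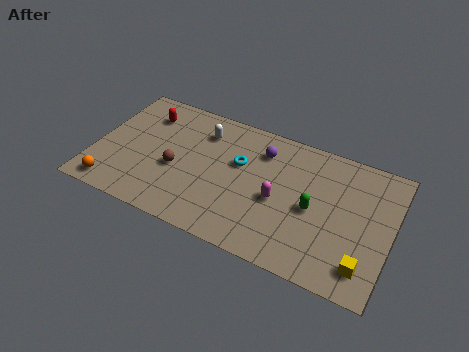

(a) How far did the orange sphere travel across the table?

2.0

From (1.0, 3.0) to (1.2, 1.0), the orange sphere covered √(0.2² + 2.0²) ≈ 2.0 units.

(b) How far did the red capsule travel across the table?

2.0

The red capsule was near (1.5, 4.2) before and (2.2, 6.1) after, so it travelled √(0.7² + 1.9²) ≈ 2.0 units.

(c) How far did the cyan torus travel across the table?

2.8

From (8.8, 2.7) to (7.1, 4.9), the cyan torus covered √(1.7² + 2.2²) ≈ 2.8 units.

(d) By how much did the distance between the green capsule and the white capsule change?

+1.2

The distance was about 5.1 in the first image and 6.3 in the second, so they moved 1.2 units further apart.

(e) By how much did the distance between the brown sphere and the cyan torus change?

-1.3

Before: roughly 4.7 units apart; after: 3.4. That's 1.3 units closer together.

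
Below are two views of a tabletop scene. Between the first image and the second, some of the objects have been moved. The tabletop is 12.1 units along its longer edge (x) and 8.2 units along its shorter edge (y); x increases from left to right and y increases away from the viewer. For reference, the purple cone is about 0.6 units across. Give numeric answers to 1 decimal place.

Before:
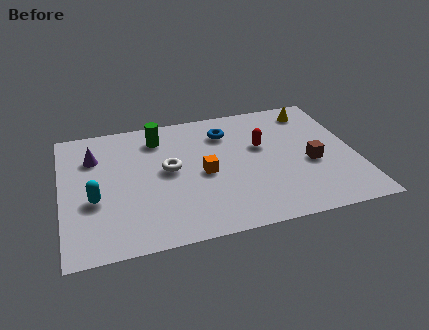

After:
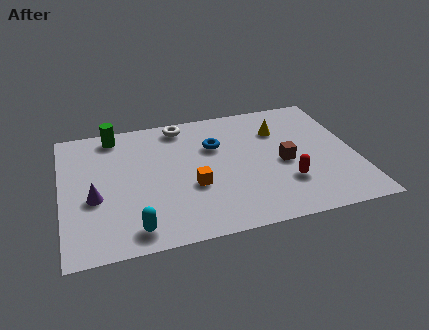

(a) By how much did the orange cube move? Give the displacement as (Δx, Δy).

(-0.5, -0.7)

From the two frames, the orange cube sits at roughly (5.8, 3.8) before and (5.3, 3.1) after.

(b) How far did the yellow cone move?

1.8

The yellow cone was near (10.6, 6.9) before and (9.1, 5.9) after, so it travelled √(1.5² + 1.0²) ≈ 1.8 units.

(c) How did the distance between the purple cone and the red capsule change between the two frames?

+0.9

The distance was about 7.0 in the first image and 7.9 in the second, so they moved 0.9 units further apart.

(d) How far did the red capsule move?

2.7

From (8.3, 5.0) to (9.1, 2.4), the red capsule covered √(0.8² + 2.6²) ≈ 2.7 units.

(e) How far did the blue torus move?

0.9

From (6.9, 6.3) to (6.4, 5.5), the blue torus covered √(0.5² + 0.8²) ≈ 0.9 units.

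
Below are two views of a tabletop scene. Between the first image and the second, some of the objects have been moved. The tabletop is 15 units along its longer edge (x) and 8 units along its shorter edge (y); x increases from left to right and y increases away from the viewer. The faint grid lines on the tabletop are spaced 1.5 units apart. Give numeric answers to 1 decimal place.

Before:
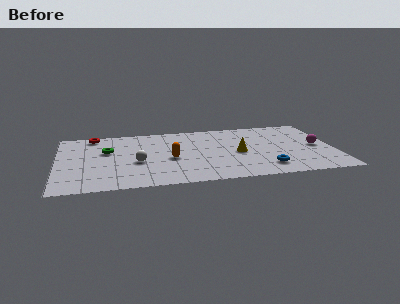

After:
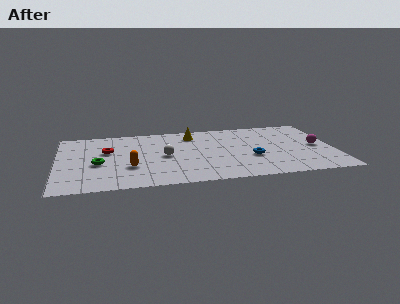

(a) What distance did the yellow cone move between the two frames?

3.7

The yellow cone moved from about (9.8, 3.7) to (7.4, 6.5), a distance of √(2.4² + 2.8²) ≈ 3.7.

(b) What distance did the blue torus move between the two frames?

1.6

The blue torus moved from about (11.2, 1.6) to (10.5, 3.0), a distance of √(0.7² + 1.4²) ≈ 1.6.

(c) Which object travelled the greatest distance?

the yellow cone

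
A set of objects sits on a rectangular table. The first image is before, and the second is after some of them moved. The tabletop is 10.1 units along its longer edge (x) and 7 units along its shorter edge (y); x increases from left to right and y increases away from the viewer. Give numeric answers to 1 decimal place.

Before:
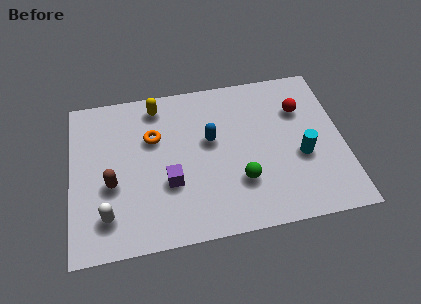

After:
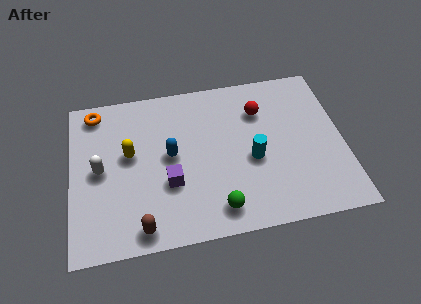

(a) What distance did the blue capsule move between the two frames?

1.6

The blue capsule was near (5.2, 4.1) before and (3.7, 3.7) after, so it travelled √(1.5² + 0.4²) ≈ 1.6 units.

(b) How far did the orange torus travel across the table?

2.6

From (3.1, 4.6) to (1.0, 6.1), the orange torus covered √(2.1² + 1.5²) ≈ 2.6 units.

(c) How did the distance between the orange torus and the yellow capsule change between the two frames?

+1.0

They were about 1.4 units apart before and 2.4 after — 1.0 units further apart.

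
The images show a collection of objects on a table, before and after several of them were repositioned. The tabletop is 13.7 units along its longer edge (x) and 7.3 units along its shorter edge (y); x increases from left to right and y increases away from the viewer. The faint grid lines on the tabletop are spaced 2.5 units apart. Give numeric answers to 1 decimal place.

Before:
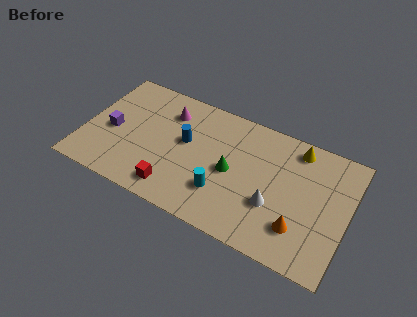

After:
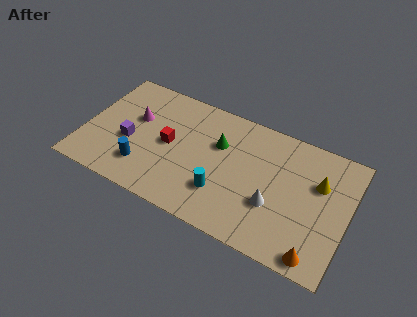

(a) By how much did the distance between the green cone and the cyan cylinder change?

+1.3

They were about 1.4 units apart before and 2.7 after — 1.3 units further apart.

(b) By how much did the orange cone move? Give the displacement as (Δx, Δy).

(1.0, -1.1)

From the two frames, the orange cone sits at roughly (11.4, 1.9) before and (12.4, 0.8) after.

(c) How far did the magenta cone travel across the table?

1.9

From (4.1, 5.6) to (2.5, 4.5), the magenta cone covered √(1.6² + 1.1²) ≈ 1.9 units.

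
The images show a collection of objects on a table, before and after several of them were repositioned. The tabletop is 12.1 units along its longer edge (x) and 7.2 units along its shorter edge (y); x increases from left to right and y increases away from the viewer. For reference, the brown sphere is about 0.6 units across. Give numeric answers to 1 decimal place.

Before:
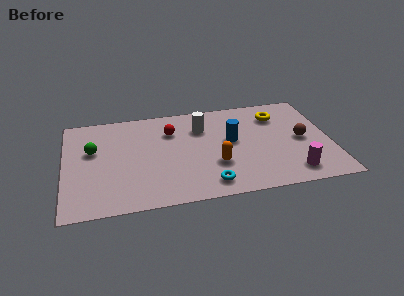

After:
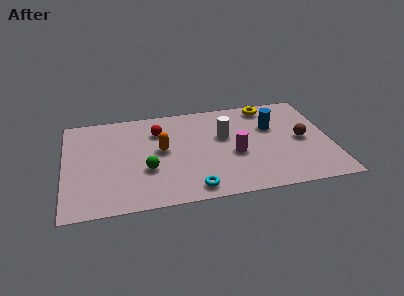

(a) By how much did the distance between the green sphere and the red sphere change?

-0.9

They were about 3.7 units apart before and 2.8 after — 0.9 units closer together.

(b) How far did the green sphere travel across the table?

3.0

From (1.3, 4.4) to (3.7, 2.6), the green sphere covered √(2.4² + 1.8²) ≈ 3.0 units.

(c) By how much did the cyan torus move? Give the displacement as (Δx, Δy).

(-0.7, -0.2)

The cyan torus was at about (6.4, 1.1) and moved to about (5.7, 0.9).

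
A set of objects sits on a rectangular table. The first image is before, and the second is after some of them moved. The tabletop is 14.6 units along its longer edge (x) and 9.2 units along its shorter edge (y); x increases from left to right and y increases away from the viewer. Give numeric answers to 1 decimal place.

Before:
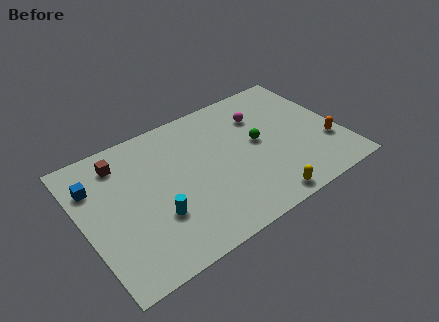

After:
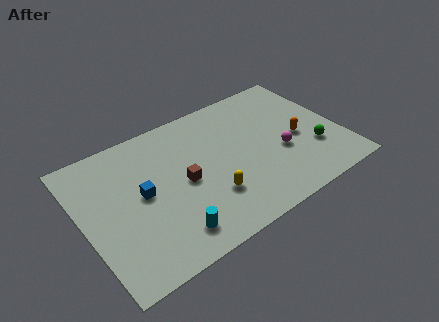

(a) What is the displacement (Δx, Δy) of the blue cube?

(2.4, -1.9)

From the two frames, the blue cube sits at roughly (0.9, 6.7) before and (3.3, 4.8) after.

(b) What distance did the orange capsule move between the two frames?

1.9

The orange capsule moved from about (13.7, 2.9) to (12.2, 4.1), a distance of √(1.5² + 1.2²) ≈ 1.9.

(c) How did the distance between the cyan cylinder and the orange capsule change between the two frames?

-1.6

The distance was about 9.9 in the first image and 8.3 in the second, so they moved 1.6 units closer together.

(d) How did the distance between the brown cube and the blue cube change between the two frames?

+0.5

The distance was about 1.8 in the first image and 2.3 in the second, so they moved 0.5 units further apart.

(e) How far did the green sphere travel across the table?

3.5

The green sphere was near (10.0, 4.9) before and (12.9, 2.9) after, so it travelled √(2.9² + 2.0²) ≈ 3.5 units.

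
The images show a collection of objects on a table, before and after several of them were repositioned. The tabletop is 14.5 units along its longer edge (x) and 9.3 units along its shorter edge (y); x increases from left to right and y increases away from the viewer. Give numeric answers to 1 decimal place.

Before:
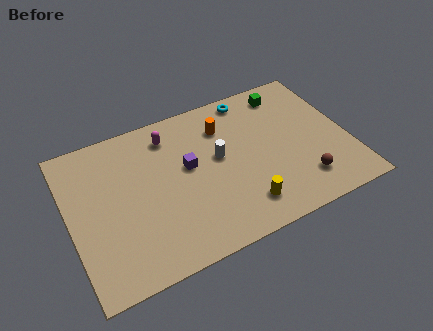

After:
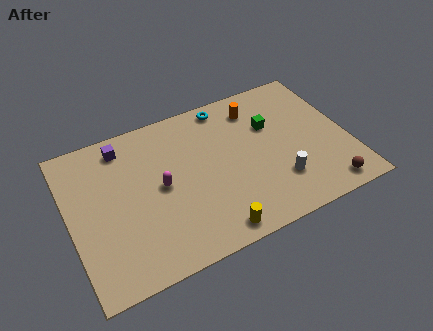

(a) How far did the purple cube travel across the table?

4.0

The purple cube moved from about (6.2, 5.3) to (3.1, 7.9), a distance of √(3.1² + 2.6²) ≈ 4.0.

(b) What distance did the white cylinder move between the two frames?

3.9

From (7.8, 5.2) to (10.6, 2.5), the white cylinder covered √(2.8² + 2.7²) ≈ 3.9 units.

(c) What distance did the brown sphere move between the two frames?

1.4

From (11.8, 2.0) to (12.9, 1.1), the brown sphere covered √(1.1² + 0.9²) ≈ 1.4 units.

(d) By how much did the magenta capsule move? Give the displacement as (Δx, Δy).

(-0.8, -2.9)

The magenta capsule was at about (5.5, 7.6) and moved to about (4.7, 4.7).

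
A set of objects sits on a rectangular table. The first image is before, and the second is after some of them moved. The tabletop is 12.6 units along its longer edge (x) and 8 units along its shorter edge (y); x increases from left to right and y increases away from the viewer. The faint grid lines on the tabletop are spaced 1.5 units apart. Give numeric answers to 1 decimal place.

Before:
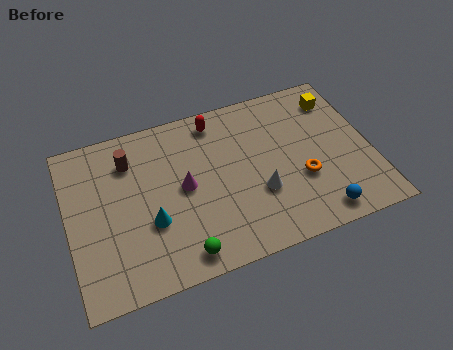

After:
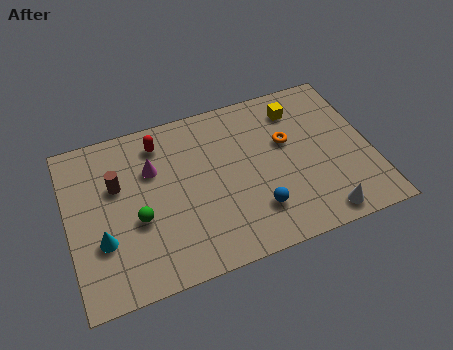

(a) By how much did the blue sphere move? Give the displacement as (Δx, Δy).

(-2.5, 1.0)

The blue sphere was at about (10.1, 1.0) and moved to about (7.6, 2.0).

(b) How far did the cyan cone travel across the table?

2.0

From (3.3, 2.9) to (1.3, 2.7), the cyan cone covered √(2.0² + 0.2²) ≈ 2.0 units.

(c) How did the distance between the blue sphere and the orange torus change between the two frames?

+1.3

The distance was about 2.0 in the first image and 3.3 in the second, so they moved 1.3 units further apart.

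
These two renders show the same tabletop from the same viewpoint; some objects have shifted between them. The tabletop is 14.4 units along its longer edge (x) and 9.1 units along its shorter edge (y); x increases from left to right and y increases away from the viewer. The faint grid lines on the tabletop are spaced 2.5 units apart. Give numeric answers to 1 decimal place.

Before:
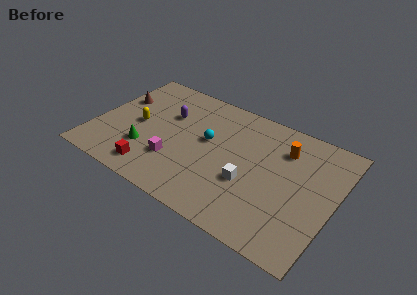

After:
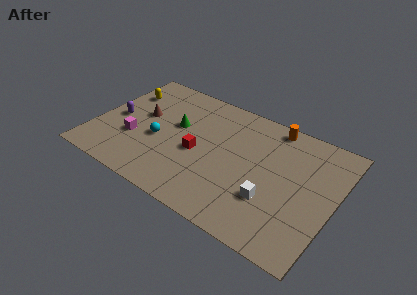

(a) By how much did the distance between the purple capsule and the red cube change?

+0.5

They were about 4.6 units apart before and 5.1 after — 0.5 units further apart.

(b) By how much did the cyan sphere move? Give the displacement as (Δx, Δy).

(-2.8, -1.4)

The cyan sphere started near (6.7, 5.2) and ended near (3.9, 3.8).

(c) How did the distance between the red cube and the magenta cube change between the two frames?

+2.2

Before: roughly 1.7 units apart; after: 3.9. That's 2.2 units further apart.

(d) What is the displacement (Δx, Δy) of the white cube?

(1.4, -0.5)

From the two frames, the white cube sits at roughly (9.5, 3.4) before and (10.9, 2.9) after.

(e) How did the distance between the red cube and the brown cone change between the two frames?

-1.5

The distance was about 5.4 in the first image and 3.9 in the second, so they moved 1.5 units closer together.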